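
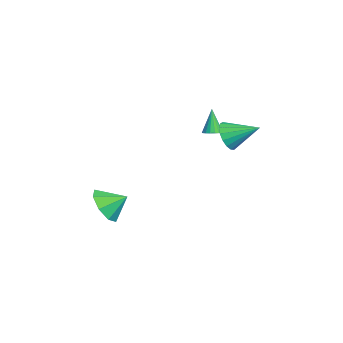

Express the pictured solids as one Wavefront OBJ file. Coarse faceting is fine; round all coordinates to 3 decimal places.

v 0.677 3.179 -0.164
v 1.342 3.256 -0.75
v 1.163 4.661 0.584
v 1.017 3.458 -0.938
v 0.614 3.595 -0.948
v 0.225 3.637 -0.779
v -0.06 3.574 -0.469
v -0.176 3.421 -0.089
v -0.097 3.212 0.274
v 0.159 2.995 0.537
v 0.534 2.821 0.638
v 0.942 2.728 0.557
v 1.289 2.739 0.31
v 1.496 2.851 -0.046
v 1.515 3.037 -0.428
v 0.231 2.484 -0.128
v 0.575 2.136 0.012
v -0.311 2.496 1.228
v 0.682 2.332 0.053
v 0.699 2.558 0.058
v 0.624 2.77 0.027
v 0.471 2.925 -0.036
v 0.27 2.993 -0.117
v 0.061 2.96 -0.2
v -0.114 2.833 -0.268
v -0.221 2.637 -0.309
v -0.238 2.411 -0.314
v -0.163 2.199 -0.283
v -0.01 2.044 -0.22
v 0.191 1.976 -0.139
v 0.4 2.009 -0.056
v 1.891 -2.777 -4.089
v 2.335 -2.286 -4.968
v 2.029 -1.723 -3.431
v 1.499 -2.196 -4.937
v 0.892 -2.446 -4.409
v 0.87 -2.89 -3.694
v 1.447 -3.268 -3.211
v 2.283 -3.358 -3.242
v 2.89 -3.108 -3.769
v 2.911 -2.664 -4.484
f 2 1 4
f 2 4 3
f 4 1 5
f 4 5 3
f 5 1 6
f 5 6 3
f 6 1 7
f 6 7 3
f 7 1 8
f 7 8 3
f 8 1 9
f 8 9 3
f 9 1 10
f 9 10 3
f 10 1 11
f 10 11 3
f 11 1 12
f 11 12 3
f 12 1 13
f 12 13 3
f 13 1 14
f 13 14 3
f 14 1 15
f 14 15 3
f 15 1 2
f 15 2 3
f 17 16 19
f 17 19 18
f 19 16 20
f 19 20 18
f 20 16 21
f 20 21 18
f 21 16 22
f 21 22 18
f 22 16 23
f 22 23 18
f 23 16 24
f 23 24 18
f 24 16 25
f 24 25 18
f 25 16 26
f 25 26 18
f 26 16 27
f 26 27 18
f 27 16 28
f 27 28 18
f 28 16 29
f 28 29 18
f 29 16 30
f 29 30 18
f 30 16 31
f 30 31 18
f 31 16 17
f 31 17 18
f 33 32 35
f 33 35 34
f 35 32 36
f 35 36 34
f 36 32 37
f 36 37 34
f 37 32 38
f 37 38 34
f 38 32 39
f 38 39 34
f 39 32 40
f 39 40 34
f 40 32 41
f 40 41 34
f 41 32 33
f 41 33 34



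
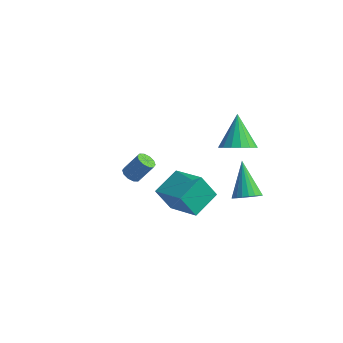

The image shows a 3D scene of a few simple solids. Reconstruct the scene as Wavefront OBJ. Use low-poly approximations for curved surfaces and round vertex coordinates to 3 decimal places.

v 3.579 1.302 3.188
v 4.283 1.101 3.658
v 2.981 2.298 4.512
v 4.396 1.444 3.451
v 4.322 1.754 3.184
v 4.077 1.962 2.918
v 3.719 2.018 2.714
v 3.328 1.91 2.618
v 2.995 1.663 2.654
v 2.795 1.333 2.812
v 2.775 0.997 3.056
v 2.939 0.73 3.33
v 3.249 0.594 3.572
v 3.635 0.621 3.727
v 4.008 0.804 3.757
v -2.443 2.079 -2.118
v -1.995 1.968 -2.335
v -1.409 2.39 -1.339
v -1.857 2.501 -1.122
v -2.071 2.263 -2.415
v -1.485 2.685 -1.419
v -2.29 2.488 -2.381
v -1.704 2.91 -1.386
v -2.567 2.557 -2.247
v -1.981 2.978 -1.252
v -2.796 2.443 -2.064
v -2.21 2.865 -1.068
v -2.891 2.19 -1.901
v -2.305 2.612 -0.905
v -2.815 1.895 -1.821
v -2.229 2.317 -0.825
v -2.596 1.67 -1.854
v -2.01 2.092 -0.859
v -2.319 1.602 -1.988
v -1.733 2.023 -0.993
v -2.09 1.715 -2.172
v -1.504 2.137 -1.176
v 3.939 1.64 -0.387
v 4.271 2.213 -0.613
v 3.061 2.68 0.967
v 4.028 2.217 -0.773
v 3.769 2.121 -0.867
v 3.54 1.942 -0.877
v 3.38 1.71 -0.803
v 3.316 1.467 -0.657
v 3.36 1.253 -0.465
v 3.504 1.106 -0.259
v 3.723 1.052 -0.075
v 3.98 1.099 0.055
v 4.229 1.239 0.108
v 4.428 1.449 0.076
v 4.542 1.692 -0.037
v 4.552 1.926 -0.21
v 4.456 2.11 -0.413
v 0.828 -1.092 0.706
v 2.433 -1.621 1.381
v 1.07 0.28 1.206
v 2.675 -0.249 1.882
v 1.425 -0.771 -0.462
v 3.03 -1.3 0.214
v 1.667 0.601 0.039
v 3.272 0.072 0.714
f 2 1 4
f 2 4 3
f 4 1 5
f 4 5 3
f 5 1 6
f 5 6 3
f 6 1 7
f 6 7 3
f 7 1 8
f 7 8 3
f 8 1 9
f 8 9 3
f 9 1 10
f 9 10 3
f 10 1 11
f 10 11 3
f 11 1 12
f 11 12 3
f 12 1 13
f 12 13 3
f 13 1 14
f 13 14 3
f 14 1 15
f 14 15 3
f 15 1 2
f 15 2 3
f 17 16 20
f 17 20 18
f 18 20 21
f 18 21 19
f 20 16 22
f 20 22 21
f 21 22 23
f 21 23 19
f 22 16 24
f 22 24 23
f 23 24 25
f 23 25 19
f 24 16 26
f 24 26 25
f 25 26 27
f 25 27 19
f 26 16 28
f 26 28 27
f 27 28 29
f 27 29 19
f 28 16 30
f 28 30 29
f 29 30 31
f 29 31 19
f 30 16 32
f 30 32 31
f 31 32 33
f 31 33 19
f 32 16 34
f 32 34 33
f 33 34 35
f 33 35 19
f 34 16 36
f 34 36 35
f 35 36 37
f 35 37 19
f 36 16 17
f 36 17 37
f 37 17 18
f 37 18 19
f 39 38 41
f 39 41 40
f 41 38 42
f 41 42 40
f 42 38 43
f 42 43 40
f 43 38 44
f 43 44 40
f 44 38 45
f 44 45 40
f 45 38 46
f 45 46 40
f 46 38 47
f 46 47 40
f 47 38 48
f 47 48 40
f 48 38 49
f 48 49 40
f 49 38 50
f 49 50 40
f 50 38 51
f 50 51 40
f 51 38 52
f 51 52 40
f 52 38 53
f 52 53 40
f 53 38 54
f 53 54 40
f 54 38 39
f 54 39 40
f 56 58 55
f 59 56 55
f 55 58 57
f 57 59 55
f 56 62 58
f 60 56 59
f 60 62 56
f 58 62 57
f 61 59 57
f 57 62 61
f 61 60 59
f 62 60 61



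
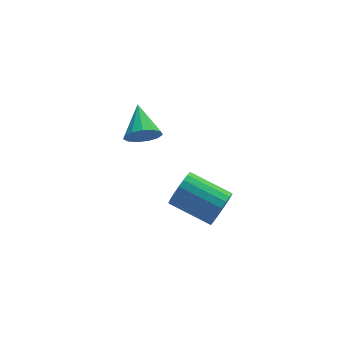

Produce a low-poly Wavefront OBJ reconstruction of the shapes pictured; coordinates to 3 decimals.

v -1.698 -1.003 -0.08
v -1.256 -0.85 0.506
v -2.379 0.336 1.045
v -2.822 0.183 0.46
v -1.149 -0.651 0.291
v -2.272 0.535 0.83
v -1.138 -0.513 0.011
v -2.261 0.673 0.55
v -1.223 -0.46 -0.284
v -2.347 0.726 0.255
v -1.391 -0.5 -0.544
v -2.514 0.685 -0.005
v -1.612 -0.628 -0.723
v -2.735 0.558 -0.184
v -1.848 -0.82 -0.792
v -2.971 0.365 -0.252
v -2.058 -1.044 -0.737
v -3.181 0.141 -0.197
v -2.205 -1.261 -0.568
v -3.329 -0.075 -0.029
v -2.266 -1.433 -0.315
v -3.389 -0.248 0.224
v -2.228 -1.531 -0.022
v -3.351 -0.345 0.518
v -2.098 -1.537 0.262
v -3.222 -0.352 0.801
v -1.9 -1.451 0.487
v -3.023 -0.266 1.026
v -1.666 -1.288 0.613
v -2.79 -0.102 1.153
v -1.438 -1.075 0.62
v -2.562 0.111 1.159
v -3.085 3.18 0.825
v -2.806 2.829 1.401
v -2.815 4.46 1.475
v -2.493 2.894 1.142
v -2.368 3.05 0.783
v -2.471 3.248 0.437
v -2.768 3.424 0.214
v -3.166 3.522 0.185
v -3.539 3.513 0.36
v -3.767 3.397 0.682
v -3.779 3.213 1.049
v -3.571 3.018 1.346
v -3.208 2.875 1.477
f 2 1 5
f 2 5 3
f 3 5 6
f 3 6 4
f 5 1 7
f 5 7 6
f 6 7 8
f 6 8 4
f 7 1 9
f 7 9 8
f 8 9 10
f 8 10 4
f 9 1 11
f 9 11 10
f 10 11 12
f 10 12 4
f 11 1 13
f 11 13 12
f 12 13 14
f 12 14 4
f 13 1 15
f 13 15 14
f 14 15 16
f 14 16 4
f 15 1 17
f 15 17 16
f 16 17 18
f 16 18 4
f 17 1 19
f 17 19 18
f 18 19 20
f 18 20 4
f 19 1 21
f 19 21 20
f 20 21 22
f 20 22 4
f 21 1 23
f 21 23 22
f 22 23 24
f 22 24 4
f 23 1 25
f 23 25 24
f 24 25 26
f 24 26 4
f 25 1 27
f 25 27 26
f 26 27 28
f 26 28 4
f 27 1 29
f 27 29 28
f 28 29 30
f 28 30 4
f 29 1 31
f 29 31 30
f 30 31 32
f 30 32 4
f 31 1 2
f 31 2 32
f 32 2 3
f 32 3 4
f 34 33 36
f 34 36 35
f 36 33 37
f 36 37 35
f 37 33 38
f 37 38 35
f 38 33 39
f 38 39 35
f 39 33 40
f 39 40 35
f 40 33 41
f 40 41 35
f 41 33 42
f 41 42 35
f 42 33 43
f 42 43 35
f 43 33 44
f 43 44 35
f 44 33 45
f 44 45 35
f 45 33 34
f 45 34 35



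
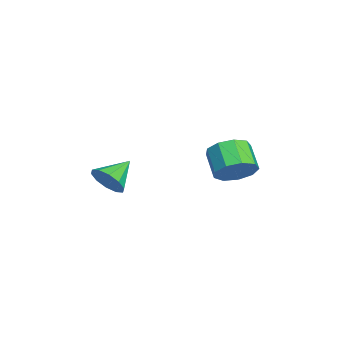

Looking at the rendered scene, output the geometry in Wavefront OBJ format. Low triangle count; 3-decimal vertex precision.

v 0.855 4.037 0.911
v 1.282 4.197 1.494
v 0.472 3.962 2.152
v 0.045 3.803 1.569
v 1.037 4.612 1.34
v 0.227 4.377 1.998
v 0.707 4.759 0.986
v -0.104 4.524 1.644
v 0.446 4.568 0.596
v -0.364 4.333 1.254
v 0.376 4.129 0.354
v -0.434 3.894 1.012
v 0.531 3.647 0.372
v -0.279 3.412 1.031
v 0.837 3.348 0.643
v 0.027 3.113 1.301
v 1.152 3.372 1.039
v 0.342 3.137 1.697
v 1.328 3.707 1.375
v 0.517 3.472 2.033
v 2.169 0.087 1.126
v 2.607 0.156 1.602
v 1.471 0.753 1.674
v 2.672 0.445 1.331
v 2.544 0.598 0.982
v 2.273 0.555 0.688
v 1.963 0.334 0.562
v 1.731 0.018 0.651
v 1.667 -0.272 0.922
v 1.795 -0.425 1.271
v 2.066 -0.382 1.565
v 2.376 -0.16 1.691
f 2 1 5
f 2 5 3
f 3 5 6
f 3 6 4
f 5 1 7
f 5 7 6
f 6 7 8
f 6 8 4
f 7 1 9
f 7 9 8
f 8 9 10
f 8 10 4
f 9 1 11
f 9 11 10
f 10 11 12
f 10 12 4
f 11 1 13
f 11 13 12
f 12 13 14
f 12 14 4
f 13 1 15
f 13 15 14
f 14 15 16
f 14 16 4
f 15 1 17
f 15 17 16
f 16 17 18
f 16 18 4
f 17 1 19
f 17 19 18
f 18 19 20
f 18 20 4
f 19 1 2
f 19 2 20
f 20 2 3
f 20 3 4
f 22 21 24
f 22 24 23
f 24 21 25
f 24 25 23
f 25 21 26
f 25 26 23
f 26 21 27
f 26 27 23
f 27 21 28
f 27 28 23
f 28 21 29
f 28 29 23
f 29 21 30
f 29 30 23
f 30 21 31
f 30 31 23
f 31 21 32
f 31 32 23
f 32 21 22
f 32 22 23



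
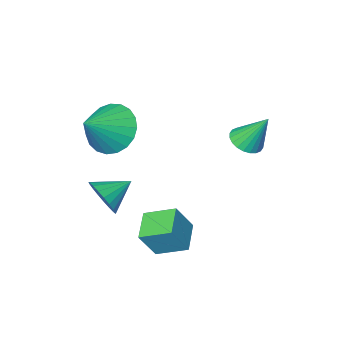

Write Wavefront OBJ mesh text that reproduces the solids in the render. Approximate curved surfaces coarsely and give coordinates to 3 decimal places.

v 0.591 -1.982 -3.025
v 0.916 -1.679 -2.348
v -0.511 -1.898 -2.535
v 0.857 -1.4 -2.528
v 0.752 -1.223 -2.795
v 0.62 -1.176 -3.101
v 0.482 -1.269 -3.394
v 0.363 -1.486 -3.623
v 0.284 -1.788 -3.749
v 0.258 -2.123 -3.75
v 0.29 -2.435 -3.626
v 0.373 -2.668 -3.397
v 0.495 -2.783 -3.105
v 0.633 -2.759 -2.798
v 0.764 -2.601 -2.531
v 0.865 -2.336 -2.35
v 0.919 -2.009 -2.285
v 0.035 -2.25 0.139
v 0.614 -2.967 -0.385
v 1.265 -1.93 1.061
v 0.692 -2.599 -0.616
v 0.656 -2.172 -0.716
v 0.513 -1.758 -0.669
v 0.287 -1.429 -0.482
v 0.018 -1.242 -0.187
v -0.249 -1.229 0.164
v -0.466 -1.393 0.51
v -0.597 -1.705 0.793
v -0.618 -2.111 0.962
v -0.527 -2.542 0.989
v -0.338 -2.922 0.869
v -0.085 -3.185 0.623
v 0.189 -3.287 0.293
v 0.437 -3.21 -0.063
v 0.34 1.077 -3.967
v -0.365 0.229 -3.605
v -0.414 1.908 -3.488
v -1.119 1.06 -3.127
v 0.959 1.02 -2.893
v 0.254 0.172 -2.532
v 0.205 1.851 -2.415
v -0.5 1.003 -2.053
v -3.744 0.254 -0.365
v -3.303 -0.103 -0.048
v -4.156 0.906 0.945
v -3.166 0.102 -0.107
v -3.118 0.331 -0.206
v -3.165 0.548 -0.329
v -3.3 0.72 -0.457
v -3.503 0.821 -0.571
v -3.742 0.836 -0.654
v -3.981 0.763 -0.693
v -4.185 0.611 -0.682
v -4.321 0.406 -0.622
v -4.369 0.177 -0.524
v -4.322 -0.04 -0.401
v -4.187 -0.212 -0.273
v -3.985 -0.313 -0.159
v -3.746 -0.328 -0.076
v -3.506 -0.254 -0.037
f 2 1 4
f 2 4 3
f 4 1 5
f 4 5 3
f 5 1 6
f 5 6 3
f 6 1 7
f 6 7 3
f 7 1 8
f 7 8 3
f 8 1 9
f 8 9 3
f 9 1 10
f 9 10 3
f 10 1 11
f 10 11 3
f 11 1 12
f 11 12 3
f 12 1 13
f 12 13 3
f 13 1 14
f 13 14 3
f 14 1 15
f 14 15 3
f 15 1 16
f 15 16 3
f 16 1 17
f 16 17 3
f 17 1 2
f 17 2 3
f 19 18 21
f 19 21 20
f 21 18 22
f 21 22 20
f 22 18 23
f 22 23 20
f 23 18 24
f 23 24 20
f 24 18 25
f 24 25 20
f 25 18 26
f 25 26 20
f 26 18 27
f 26 27 20
f 27 18 28
f 27 28 20
f 28 18 29
f 28 29 20
f 29 18 30
f 29 30 20
f 30 18 31
f 30 31 20
f 31 18 32
f 31 32 20
f 32 18 33
f 32 33 20
f 33 18 34
f 33 34 20
f 34 18 19
f 34 19 20
f 36 38 35
f 39 36 35
f 35 38 37
f 37 39 35
f 36 42 38
f 40 36 39
f 40 42 36
f 38 42 37
f 41 39 37
f 37 42 41
f 41 40 39
f 42 40 41
f 44 43 46
f 44 46 45
f 46 43 47
f 46 47 45
f 47 43 48
f 47 48 45
f 48 43 49
f 48 49 45
f 49 43 50
f 49 50 45
f 50 43 51
f 50 51 45
f 51 43 52
f 51 52 45
f 52 43 53
f 52 53 45
f 53 43 54
f 53 54 45
f 54 43 55
f 54 55 45
f 55 43 56
f 55 56 45
f 56 43 57
f 56 57 45
f 57 43 58
f 57 58 45
f 58 43 59
f 58 59 45
f 59 43 60
f 59 60 45
f 60 43 44
f 60 44 45



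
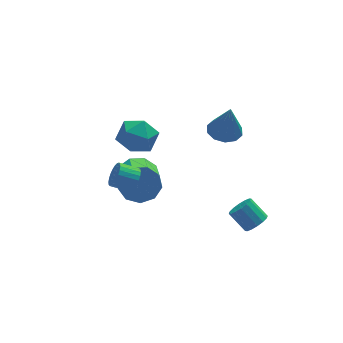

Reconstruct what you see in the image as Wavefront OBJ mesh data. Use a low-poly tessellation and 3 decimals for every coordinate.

v 2.395 -2.25 -2.305
v 2.982 -2.174 -1.969
v 2.411 -1.433 -1.14
v 1.825 -1.51 -1.475
v 2.977 -1.913 -2.205
v 2.407 -1.172 -1.376
v 2.817 -1.743 -2.468
v 2.246 -1.002 -1.639
v 2.544 -1.708 -2.687
v 1.973 -0.967 -1.858
v 2.231 -1.819 -2.804
v 1.66 -1.078 -1.974
v 1.962 -2.045 -2.786
v 1.391 -1.304 -1.957
v 1.809 -2.327 -2.64
v 1.238 -1.586 -1.811
v 1.813 -2.588 -2.404
v 1.243 -1.847 -1.575
v 1.974 -2.758 -2.141
v 1.403 -2.017 -1.312
v 2.247 -2.793 -1.922
v 1.676 -2.052 -1.093
v 2.56 -2.682 -1.806
v 1.989 -1.941 -0.976
v 2.829 -2.456 -1.823
v 2.258 -1.715 -0.994
v -1.741 3.531 -2.666
v -1.243 3.904 -1.771
v -1.6 2.242 -0.879
v -2.099 1.869 -1.774
v -1.968 4.073 -1.748
v -2.326 2.41 -0.856
v -2.588 3.988 -2.154
v -2.946 2.326 -1.262
v -2.811 3.69 -2.8
v -3.169 2.027 -1.908
v -2.534 3.317 -3.383
v -2.891 1.655 -2.491
v -1.885 3.045 -3.631
v -2.243 1.382 -2.739
v -1.17 3 -3.427
v -1.527 1.338 -2.535
v -0.721 3.204 -2.867
v -1.079 1.541 -1.975
v -0.75 3.561 -2.213
v -1.108 1.898 -1.321
v -3.082 -0.596 1.221
v -2.756 -0.446 1.787
v -3.653 -0.154 2.225
v -3.978 -0.304 1.659
v -2.744 -0.218 1.659
v -3.641 0.074 2.097
v -2.784 -0.048 1.465
v -3.68 0.244 1.903
v -2.869 0.039 1.233
v -3.765 0.331 1.672
v -2.986 0.029 1
v -3.882 0.321 1.438
v -3.118 -0.076 0.8
v -4.014 0.216 1.238
v -3.244 -0.26 0.664
v -4.141 0.032 1.103
v -3.346 -0.496 0.613
v -4.243 -0.203 1.052
v -3.407 -0.746 0.655
v -4.304 -0.454 1.093
v -3.419 -0.974 0.783
v -4.316 -0.682 1.221
v -3.38 -1.144 0.977
v -4.276 -0.852 1.415
v -3.295 -1.231 1.208
v -4.191 -0.939 1.647
v -3.178 -1.221 1.442
v -4.074 -0.929 1.88
v -3.046 -1.116 1.642
v -3.942 -0.824 2.08
v -2.919 -0.932 1.777
v -3.816 -0.64 2.216
v -2.817 -0.697 1.828
v -3.714 -0.404 2.267
v 1.753 0.644 2.48
v 2.629 0.657 2.399
v 1.927 0.356 4.3
v 2.462 1.166 2.495
v 2.024 1.475 2.586
v 1.482 1.467 2.637
v 1.044 1.144 2.628
v 0.877 0.631 2.562
v 1.044 0.123 2.466
v 1.482 -0.186 2.375
v 2.024 -0.178 2.324
v 2.462 0.144 2.333
v -2.833 1.438 2.896
v -1.957 0.849 2.611
v -3.223 0.251 4.149
v -2.347 -0.338 3.864
v -2.218 0.635 4.347
v -1.977 1.368 3.573
v -3.203 -0.268 3.187
v -2.962 0.465 2.413
v -2.186 -0.205 2.791
v -1.577 0.352 3.508
v -3.603 0.748 3.252
v -2.994 1.305 3.969
f 2 1 5
f 2 5 3
f 3 5 6
f 3 6 4
f 5 1 7
f 5 7 6
f 6 7 8
f 6 8 4
f 7 1 9
f 7 9 8
f 8 9 10
f 8 10 4
f 9 1 11
f 9 11 10
f 10 11 12
f 10 12 4
f 11 1 13
f 11 13 12
f 12 13 14
f 12 14 4
f 13 1 15
f 13 15 14
f 14 15 16
f 14 16 4
f 15 1 17
f 15 17 16
f 16 17 18
f 16 18 4
f 17 1 19
f 17 19 18
f 18 19 20
f 18 20 4
f 19 1 21
f 19 21 20
f 20 21 22
f 20 22 4
f 21 1 23
f 21 23 22
f 22 23 24
f 22 24 4
f 23 1 25
f 23 25 24
f 24 25 26
f 24 26 4
f 25 1 2
f 25 2 26
f 26 2 3
f 26 3 4
f 28 27 31
f 28 31 29
f 29 31 32
f 29 32 30
f 31 27 33
f 31 33 32
f 32 33 34
f 32 34 30
f 33 27 35
f 33 35 34
f 34 35 36
f 34 36 30
f 35 27 37
f 35 37 36
f 36 37 38
f 36 38 30
f 37 27 39
f 37 39 38
f 38 39 40
f 38 40 30
f 39 27 41
f 39 41 40
f 40 41 42
f 40 42 30
f 41 27 43
f 41 43 42
f 42 43 44
f 42 44 30
f 43 27 45
f 43 45 44
f 44 45 46
f 44 46 30
f 45 27 28
f 45 28 46
f 46 28 29
f 46 29 30
f 48 47 51
f 48 51 49
f 49 51 52
f 49 52 50
f 51 47 53
f 51 53 52
f 52 53 54
f 52 54 50
f 53 47 55
f 53 55 54
f 54 55 56
f 54 56 50
f 55 47 57
f 55 57 56
f 56 57 58
f 56 58 50
f 57 47 59
f 57 59 58
f 58 59 60
f 58 60 50
f 59 47 61
f 59 61 60
f 60 61 62
f 60 62 50
f 61 47 63
f 61 63 62
f 62 63 64
f 62 64 50
f 63 47 65
f 63 65 64
f 64 65 66
f 64 66 50
f 65 47 67
f 65 67 66
f 66 67 68
f 66 68 50
f 67 47 69
f 67 69 68
f 68 69 70
f 68 70 50
f 69 47 71
f 69 71 70
f 70 71 72
f 70 72 50
f 71 47 73
f 71 73 72
f 72 73 74
f 72 74 50
f 73 47 75
f 73 75 74
f 74 75 76
f 74 76 50
f 75 47 77
f 75 77 76
f 76 77 78
f 76 78 50
f 77 47 79
f 77 79 78
f 78 79 80
f 78 80 50
f 79 47 48
f 79 48 80
f 80 48 49
f 80 49 50
f 82 81 84
f 82 84 83
f 84 81 85
f 84 85 83
f 85 81 86
f 85 86 83
f 86 81 87
f 86 87 83
f 87 81 88
f 87 88 83
f 88 81 89
f 88 89 83
f 89 81 90
f 89 90 83
f 90 81 91
f 90 91 83
f 91 81 92
f 91 92 83
f 92 81 82
f 92 82 83
f 93 104 98
f 93 98 94
f 93 94 100
f 93 100 103
f 93 103 104
f 94 98 102
f 98 104 97
f 104 103 95
f 103 100 99
f 100 94 101
f 96 102 97
f 96 97 95
f 96 95 99
f 96 99 101
f 96 101 102
f 97 102 98
f 95 97 104
f 99 95 103
f 101 99 100
f 102 101 94



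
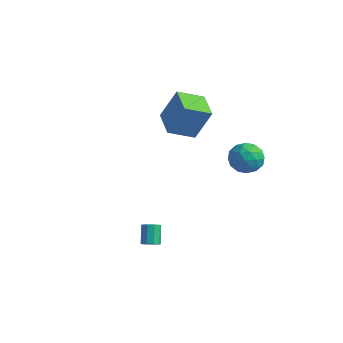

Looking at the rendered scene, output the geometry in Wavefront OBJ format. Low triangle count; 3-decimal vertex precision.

v 0.691 4.158 0.89
v 1.672 4.451 1.08
v 1.208 2.569 0.68
v 2.189 2.862 0.87
v 1.484 2.873 1.636
v 1.165 3.855 1.766
v 1.715 3.165 -0.006
v 1.396 4.147 0.124
v 2.305 3.838 0.527
v 2.162 3.657 1.542
v 0.718 3.363 0.218
v 0.575 3.182 1.233
v 1.136 4.444 1.003
v 1.744 2.576 0.757
v 1.33 2.582 1.207
v 1.906 2.755 1.319
v 0.838 4.094 1.406
v 1.414 4.266 1.518
v 1.304 3.338 1.845
v 1.466 2.754 0.242
v 2.042 2.926 0.354
v 0.974 4.265 0.441
v 1.55 4.438 0.553
v 1.576 3.682 -0.085
v 2.085 4.256 0.79
v 2.388 3.322 0.667
v 2.11 3.5 0.151
v 1.922 4.077 0.228
v 2 4.15 1.387
v 2.304 3.216 1.263
v 1.89 3.222 1.714
v 1.702 3.799 1.79
v 2.372 3.789 1.061
v 0.576 3.804 0.497
v 0.88 2.87 0.373
v 1.178 3.221 -0.03
v 0.99 3.798 0.046
v 0.492 3.698 1.093
v 0.795 2.764 0.97
v 0.958 2.943 1.532
v 0.77 3.52 1.609
v 0.508 3.231 0.699
v -2.188 1.422 2.483
v -1.487 1.971 4.363
v -3.55 2.522 2.67
v -2.848 3.071 4.55
v -1.292 2.649 1.79
v -0.59 3.198 3.67
v -2.653 3.749 1.977
v -1.952 4.298 3.857
v 0.862 -3.823 -1.756
v 1.219 -4.002 -1.438
v 0.755 -3.375 -0.566
v 0.398 -3.197 -0.884
v 1.33 -3.708 -1.59
v 0.866 -3.082 -0.718
v 1.223 -3.468 -1.819
v 0.759 -2.842 -0.947
v 0.946 -3.394 -2.019
v 0.482 -2.768 -1.147
v 0.631 -3.521 -2.096
v 0.167 -2.895 -1.224
v 0.423 -3.79 -2.014
v -0.041 -3.163 -1.141
v 0.421 -4.073 -1.811
v -0.043 -3.447 -0.939
v 0.625 -4.24 -1.583
v 0.161 -3.614 -0.71
v 0.94 -4.212 -1.435
v 0.476 -3.586 -0.563
f 1 38 17
f 38 12 41
f 17 41 6
f 38 41 17
f 1 17 13
f 17 6 18
f 13 18 2
f 17 18 13
f 1 13 22
f 13 2 23
f 22 23 8
f 13 23 22
f 1 22 34
f 22 8 37
f 34 37 11
f 22 37 34
f 1 34 38
f 34 11 42
f 38 42 12
f 34 42 38
f 2 18 29
f 18 6 32
f 29 32 10
f 18 32 29
f 6 41 19
f 41 12 40
f 19 40 5
f 41 40 19
f 12 42 39
f 42 11 35
f 39 35 3
f 42 35 39
f 11 37 36
f 37 8 24
f 36 24 7
f 37 24 36
f 8 23 28
f 23 2 25
f 28 25 9
f 23 25 28
f 4 30 16
f 30 10 31
f 16 31 5
f 30 31 16
f 4 16 14
f 16 5 15
f 14 15 3
f 16 15 14
f 4 14 21
f 14 3 20
f 21 20 7
f 14 20 21
f 4 21 26
f 21 7 27
f 26 27 9
f 21 27 26
f 4 26 30
f 26 9 33
f 30 33 10
f 26 33 30
f 5 31 19
f 31 10 32
f 19 32 6
f 31 32 19
f 3 15 39
f 15 5 40
f 39 40 12
f 15 40 39
f 7 20 36
f 20 3 35
f 36 35 11
f 20 35 36
f 9 27 28
f 27 7 24
f 28 24 8
f 27 24 28
f 10 33 29
f 33 9 25
f 29 25 2
f 33 25 29
f 44 46 43
f 47 44 43
f 43 46 45
f 45 47 43
f 44 50 46
f 48 44 47
f 48 50 44
f 46 50 45
f 49 47 45
f 45 50 49
f 49 48 47
f 50 48 49
f 52 51 55
f 52 55 53
f 53 55 56
f 53 56 54
f 55 51 57
f 55 57 56
f 56 57 58
f 56 58 54
f 57 51 59
f 57 59 58
f 58 59 60
f 58 60 54
f 59 51 61
f 59 61 60
f 60 61 62
f 60 62 54
f 61 51 63
f 61 63 62
f 62 63 64
f 62 64 54
f 63 51 65
f 63 65 64
f 64 65 66
f 64 66 54
f 65 51 67
f 65 67 66
f 66 67 68
f 66 68 54
f 67 51 69
f 67 69 68
f 68 69 70
f 68 70 54
f 69 51 52
f 69 52 70
f 70 52 53
f 70 53 54



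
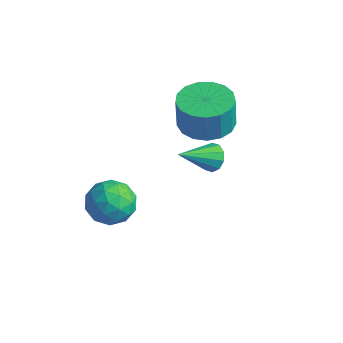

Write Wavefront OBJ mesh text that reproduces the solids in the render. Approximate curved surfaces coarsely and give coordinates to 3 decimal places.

v -2.31 -2.144 0.269
v -1.808 -1.642 -0.434
v -0.912 -2.638 0.914
v -0.41 -2.136 0.211
v -0.917 -1.639 0.915
v -1.78 -1.334 0.516
v -0.94 -2.946 -0.036
v -1.803 -2.641 -0.435
v -0.961 -2.137 -0.622
v -0.947 -1.33 -0.034
v -1.773 -2.95 0.514
v -1.759 -2.143 1.102
v -2.181 -1.85 -0.139
v -0.539 -2.43 0.619
v -0.836 -2.138 1.033
v -0.541 -1.843 0.62
v -2.165 -1.669 0.419
v -1.87 -1.373 0.006
v -1.347 -1.372 0.799
v -0.85 -2.907 0.474
v -0.555 -2.611 0.061
v -2.179 -2.437 -0.14
v -1.884 -2.142 -0.553
v -1.373 -2.908 -0.319
v -1.389 -1.846 -0.663
v -0.567 -2.136 -0.284
v -0.878 -2.612 -0.429
v -1.386 -2.433 -0.663
v -1.38 -1.371 -0.317
v -0.559 -1.661 0.062
v -0.857 -1.369 0.475
v -1.364 -1.19 0.241
v -0.883 -1.662 -0.428
v -2.161 -2.619 0.418
v -1.34 -2.909 0.797
v -1.356 -3.09 0.239
v -1.863 -2.911 0.005
v -2.153 -2.144 0.764
v -1.331 -2.434 1.143
v -1.334 -1.847 1.143
v -1.842 -1.668 0.909
v -1.837 -2.618 0.908
v 1.517 0.056 3.438
v 1.878 0.251 3.876
v 1.223 -1.296 4.282
v 1.534 0.371 3.949
v 1.184 0.37 3.826
v 0.961 0.25 3.556
v 0.95 0.055 3.24
v 1.156 -0.139 3
v 1.499 -0.259 2.928
v 1.849 -0.259 3.05
v 2.072 -0.138 3.321
v 2.083 0.056 3.636
v -0.559 1.77 2.937
v 0.483 2.014 2.926
v 0.521 1.913 4.312
v -0.521 1.67 4.323
v 0.251 2.469 2.966
v 0.289 2.368 4.352
v -0.167 2.764 2.999
v -0.129 2.663 4.385
v -0.674 2.831 3.018
v -0.636 2.73 4.403
v -1.155 2.655 3.018
v -1.117 2.554 4.404
v -1.499 2.277 3
v -1.462 2.176 4.385
v -1.628 1.782 2.967
v -1.591 1.681 4.353
v -1.512 1.285 2.928
v -1.475 1.184 4.314
v -1.178 0.899 2.891
v -1.14 0.798 4.276
v -0.702 0.713 2.864
v -0.664 0.612 4.25
v -0.193 0.769 2.854
v -0.155 0.668 4.24
v 0.232 1.054 2.863
v 0.27 0.953 4.249
v 0.476 1.504 2.889
v 0.514 1.403 4.275
f 1 38 17
f 38 12 41
f 17 41 6
f 38 41 17
f 1 17 13
f 17 6 18
f 13 18 2
f 17 18 13
f 1 13 22
f 13 2 23
f 22 23 8
f 13 23 22
f 1 22 34
f 22 8 37
f 34 37 11
f 22 37 34
f 1 34 38
f 34 11 42
f 38 42 12
f 34 42 38
f 2 18 29
f 18 6 32
f 29 32 10
f 18 32 29
f 6 41 19
f 41 12 40
f 19 40 5
f 41 40 19
f 12 42 39
f 42 11 35
f 39 35 3
f 42 35 39
f 11 37 36
f 37 8 24
f 36 24 7
f 37 24 36
f 8 23 28
f 23 2 25
f 28 25 9
f 23 25 28
f 4 30 16
f 30 10 31
f 16 31 5
f 30 31 16
f 4 16 14
f 16 5 15
f 14 15 3
f 16 15 14
f 4 14 21
f 14 3 20
f 21 20 7
f 14 20 21
f 4 21 26
f 21 7 27
f 26 27 9
f 21 27 26
f 4 26 30
f 26 9 33
f 30 33 10
f 26 33 30
f 5 31 19
f 31 10 32
f 19 32 6
f 31 32 19
f 3 15 39
f 15 5 40
f 39 40 12
f 15 40 39
f 7 20 36
f 20 3 35
f 36 35 11
f 20 35 36
f 9 27 28
f 27 7 24
f 28 24 8
f 27 24 28
f 10 33 29
f 33 9 25
f 29 25 2
f 33 25 29
f 44 43 46
f 44 46 45
f 46 43 47
f 46 47 45
f 47 43 48
f 47 48 45
f 48 43 49
f 48 49 45
f 49 43 50
f 49 50 45
f 50 43 51
f 50 51 45
f 51 43 52
f 51 52 45
f 52 43 53
f 52 53 45
f 53 43 54
f 53 54 45
f 54 43 44
f 54 44 45
f 56 55 59
f 56 59 57
f 57 59 60
f 57 60 58
f 59 55 61
f 59 61 60
f 60 61 62
f 60 62 58
f 61 55 63
f 61 63 62
f 62 63 64
f 62 64 58
f 63 55 65
f 63 65 64
f 64 65 66
f 64 66 58
f 65 55 67
f 65 67 66
f 66 67 68
f 66 68 58
f 67 55 69
f 67 69 68
f 68 69 70
f 68 70 58
f 69 55 71
f 69 71 70
f 70 71 72
f 70 72 58
f 71 55 73
f 71 73 72
f 72 73 74
f 72 74 58
f 73 55 75
f 73 75 74
f 74 75 76
f 74 76 58
f 75 55 77
f 75 77 76
f 76 77 78
f 76 78 58
f 77 55 79
f 77 79 78
f 78 79 80
f 78 80 58
f 79 55 81
f 79 81 80
f 80 81 82
f 80 82 58
f 81 55 56
f 81 56 82
f 82 56 57
f 82 57 58



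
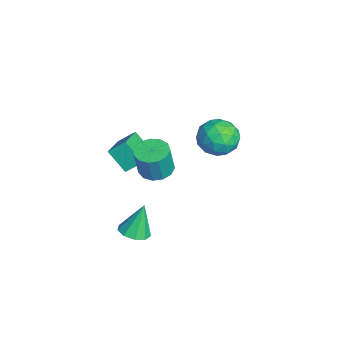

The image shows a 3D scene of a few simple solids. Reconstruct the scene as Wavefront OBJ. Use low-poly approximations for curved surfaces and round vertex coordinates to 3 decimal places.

v 1.668 -0.104 2.425
v 2.543 0.122 2.318
v 2.807 -0.13 3.948
v 1.932 -0.356 4.055
v 2.293 0.557 2.426
v 2.558 0.305 4.055
v 1.845 0.782 2.534
v 2.11 0.53 4.163
v 1.341 0.726 2.607
v 1.605 0.473 4.236
v 0.94 0.406 2.622
v 1.205 0.154 4.252
v 0.771 -0.076 2.575
v 1.035 -0.328 4.205
v 0.886 -0.566 2.481
v 1.151 -0.818 4.11
v 1.249 -0.91 2.368
v 1.514 -1.162 3.998
v 1.746 -0.998 2.274
v 2.01 -1.25 3.904
v 2.217 -0.802 2.228
v 2.482 -1.054 3.857
v 2.514 -0.384 2.244
v 2.779 -0.637 3.874
v -1.463 4.167 0.921
v -0.681 4.159 1.843
v -2.439 2.681 1.737
v -1.657 2.673 2.659
v -2.426 3.596 2.526
v -1.823 4.515 2.022
v -1.297 2.325 1.558
v -0.694 3.244 1.054
v -0.578 3.021 2.237
v -1.276 3.807 2.835
v -1.844 3.033 0.745
v -2.542 3.819 1.343
v -0.986 4.294 1.311
v -2.134 2.546 2.269
v -2.586 3.089 2.192
v -2.126 3.084 2.733
v -1.657 4.503 1.416
v -1.198 4.498 1.958
v -2.223 4.168 2.359
v -1.922 2.342 1.622
v -1.463 2.337 2.164
v -0.994 3.756 0.847
v -0.534 3.751 1.388
v -0.897 2.672 1.221
v -0.466 3.62 2.084
v -1.04 2.746 2.563
v -0.829 2.541 1.916
v -0.474 3.082 1.62
v -0.876 4.082 2.435
v -1.45 3.208 2.915
v -1.902 3.751 2.837
v -1.547 4.291 2.541
v -0.816 3.413 2.667
v -1.67 3.632 0.665
v -2.244 2.758 1.145
v -1.573 2.549 1.039
v -1.218 3.089 0.743
v -2.08 4.094 1.017
v -2.654 3.22 1.496
v -2.646 3.758 1.96
v -2.291 4.299 1.664
v -2.304 3.427 0.913
v 0.052 -1.1 -4.003
v 0.665 -1.692 -3.713
v -0.252 -0.52 -2.177
v 0.936 -1.153 -3.839
v 0.793 -0.589 -4.042
v 0.303 -0.265 -4.226
v -0.303 -0.331 -4.306
v -0.744 -0.756 -4.245
v -0.812 -1.343 -4.07
v -0.475 -1.815 -3.864
v 0.108 -1.953 -3.723
v -5.125 -1.38 -0.996
v -5.045 -0.464 -0.256
v -4.36 -0.553 -2.104
v -4.279 0.363 -1.364
v -3.381 -2.083 -0.316
v -3.3 -1.167 0.424
v -2.615 -1.256 -1.424
v -2.535 -0.34 -0.684
f 2 1 5
f 2 5 3
f 3 5 6
f 3 6 4
f 5 1 7
f 5 7 6
f 6 7 8
f 6 8 4
f 7 1 9
f 7 9 8
f 8 9 10
f 8 10 4
f 9 1 11
f 9 11 10
f 10 11 12
f 10 12 4
f 11 1 13
f 11 13 12
f 12 13 14
f 12 14 4
f 13 1 15
f 13 15 14
f 14 15 16
f 14 16 4
f 15 1 17
f 15 17 16
f 16 17 18
f 16 18 4
f 17 1 19
f 17 19 18
f 18 19 20
f 18 20 4
f 19 1 21
f 19 21 20
f 20 21 22
f 20 22 4
f 21 1 23
f 21 23 22
f 22 23 24
f 22 24 4
f 23 1 2
f 23 2 24
f 24 2 3
f 24 3 4
f 25 62 41
f 62 36 65
f 41 65 30
f 62 65 41
f 25 41 37
f 41 30 42
f 37 42 26
f 41 42 37
f 25 37 46
f 37 26 47
f 46 47 32
f 37 47 46
f 25 46 58
f 46 32 61
f 58 61 35
f 46 61 58
f 25 58 62
f 58 35 66
f 62 66 36
f 58 66 62
f 26 42 53
f 42 30 56
f 53 56 34
f 42 56 53
f 30 65 43
f 65 36 64
f 43 64 29
f 65 64 43
f 36 66 63
f 66 35 59
f 63 59 27
f 66 59 63
f 35 61 60
f 61 32 48
f 60 48 31
f 61 48 60
f 32 47 52
f 47 26 49
f 52 49 33
f 47 49 52
f 28 54 40
f 54 34 55
f 40 55 29
f 54 55 40
f 28 40 38
f 40 29 39
f 38 39 27
f 40 39 38
f 28 38 45
f 38 27 44
f 45 44 31
f 38 44 45
f 28 45 50
f 45 31 51
f 50 51 33
f 45 51 50
f 28 50 54
f 50 33 57
f 54 57 34
f 50 57 54
f 29 55 43
f 55 34 56
f 43 56 30
f 55 56 43
f 27 39 63
f 39 29 64
f 63 64 36
f 39 64 63
f 31 44 60
f 44 27 59
f 60 59 35
f 44 59 60
f 33 51 52
f 51 31 48
f 52 48 32
f 51 48 52
f 34 57 53
f 57 33 49
f 53 49 26
f 57 49 53
f 68 67 70
f 68 70 69
f 70 67 71
f 70 71 69
f 71 67 72
f 71 72 69
f 72 67 73
f 72 73 69
f 73 67 74
f 73 74 69
f 74 67 75
f 74 75 69
f 75 67 76
f 75 76 69
f 76 67 77
f 76 77 69
f 77 67 68
f 77 68 69
f 79 81 78
f 82 79 78
f 78 81 80
f 80 82 78
f 79 85 81
f 83 79 82
f 83 85 79
f 81 85 80
f 84 82 80
f 80 85 84
f 84 83 82
f 85 83 84



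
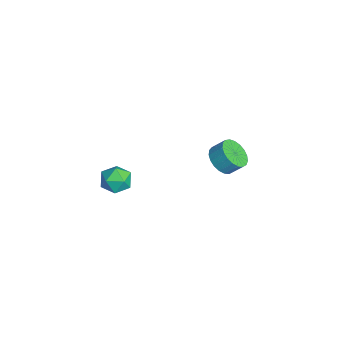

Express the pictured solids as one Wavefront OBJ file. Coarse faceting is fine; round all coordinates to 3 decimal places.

v -3.529 2.869 -2.946
v -3.013 3.352 -3.566
v -2.776 4.013 -2.855
v -3.291 3.531 -2.234
v -3.365 3.519 -3.605
v -3.127 4.181 -2.893
v -3.744 3.574 -3.529
v -3.507 4.236 -2.817
v -4.086 3.507 -3.353
v -3.849 4.169 -2.641
v -4.332 3.33 -3.106
v -4.095 3.991 -2.394
v -4.439 3.073 -2.831
v -4.202 3.734 -2.12
v -4.389 2.781 -2.577
v -4.151 3.442 -1.865
v -4.189 2.504 -2.386
v -3.952 3.165 -1.674
v -3.876 2.29 -2.292
v -3.639 2.952 -1.58
v -3.502 2.177 -2.311
v -3.265 2.838 -1.599
v -3.133 2.183 -2.44
v -2.896 2.844 -1.728
v -2.833 2.308 -2.656
v -2.595 2.969 -1.944
v -2.652 2.53 -2.922
v -2.415 3.191 -2.211
v -2.624 2.811 -3.193
v -2.386 3.472 -2.481
v -2.751 3.101 -3.421
v -2.514 3.763 -2.709
v 0.32 -2.89 0.555
v 1.197 -2.824 0.629
v 0.343 -4.076 1.351
v 1.22 -4.01 1.425
v 0.698 -3.422 1.826
v 0.684 -2.689 1.335
v 0.856 -4.211 0.645
v 0.842 -3.478 0.154
v 1.529 -3.64 0.684
v 1.431 -3.153 1.414
v 0.109 -3.747 0.566
v 0.011 -3.26 1.296
f 2 1 5
f 2 5 3
f 3 5 6
f 3 6 4
f 5 1 7
f 5 7 6
f 6 7 8
f 6 8 4
f 7 1 9
f 7 9 8
f 8 9 10
f 8 10 4
f 9 1 11
f 9 11 10
f 10 11 12
f 10 12 4
f 11 1 13
f 11 13 12
f 12 13 14
f 12 14 4
f 13 1 15
f 13 15 14
f 14 15 16
f 14 16 4
f 15 1 17
f 15 17 16
f 16 17 18
f 16 18 4
f 17 1 19
f 17 19 18
f 18 19 20
f 18 20 4
f 19 1 21
f 19 21 20
f 20 21 22
f 20 22 4
f 21 1 23
f 21 23 22
f 22 23 24
f 22 24 4
f 23 1 25
f 23 25 24
f 24 25 26
f 24 26 4
f 25 1 27
f 25 27 26
f 26 27 28
f 26 28 4
f 27 1 29
f 27 29 28
f 28 29 30
f 28 30 4
f 29 1 31
f 29 31 30
f 30 31 32
f 30 32 4
f 31 1 2
f 31 2 32
f 32 2 3
f 32 3 4
f 33 44 38
f 33 38 34
f 33 34 40
f 33 40 43
f 33 43 44
f 34 38 42
f 38 44 37
f 44 43 35
f 43 40 39
f 40 34 41
f 36 42 37
f 36 37 35
f 36 35 39
f 36 39 41
f 36 41 42
f 37 42 38
f 35 37 44
f 39 35 43
f 41 39 40
f 42 41 34



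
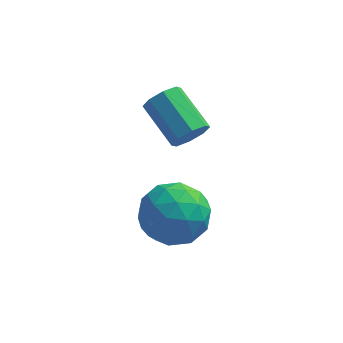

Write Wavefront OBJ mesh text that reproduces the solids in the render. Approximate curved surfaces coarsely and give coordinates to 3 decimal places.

v 2.074 -1.881 -1.345
v 2.761 -2.835 -1.418
v 1.139 -2.665 0.118
v 1.826 -3.619 0.045
v 2.278 -2.595 0.41
v 2.856 -2.11 -0.495
v 1.044 -3.39 -0.805
v 1.622 -2.905 -1.71
v 2.124 -3.768 -1.084
v 2.887 -3.276 -0.334
v 1.013 -2.224 -0.966
v 1.776 -1.732 -0.216
v 2.499 -2.289 -1.51
v 1.401 -3.211 0.21
v 1.666 -2.609 0.424
v 2.07 -3.17 0.381
v 2.555 -1.863 -0.967
v 2.959 -2.424 -1.01
v 2.675 -2.283 0.064
v 0.941 -3.076 -0.29
v 1.345 -3.637 -0.333
v 1.83 -2.33 -1.681
v 2.234 -2.891 -1.724
v 1.225 -3.217 -1.364
v 2.529 -3.398 -1.357
v 1.979 -3.859 -0.497
v 1.52 -3.724 -0.997
v 1.859 -3.439 -1.528
v 2.977 -3.109 -0.916
v 2.428 -3.57 -0.055
v 2.694 -2.968 0.159
v 3.033 -2.683 -0.373
v 2.603 -3.657 -0.719
v 1.472 -1.93 -1.245
v 0.923 -2.391 -0.384
v 0.867 -2.817 -0.927
v 1.206 -2.532 -1.459
v 1.921 -1.641 -0.803
v 1.371 -2.102 0.057
v 2.041 -2.061 0.228
v 2.38 -1.776 -0.303
v 1.297 -1.843 -0.581
v 2.283 -1.44 1.933
v 2.711 -1.4 2.447
v 1.705 -0.301 3.201
v 1.277 -0.34 2.687
v 2.812 -1.056 2.08
v 1.807 0.043 2.834
v 2.603 -0.937 1.627
v 1.598 0.163 2.381
v 2.207 -1.112 1.354
v 1.201 -0.013 2.107
v 1.855 -1.479 1.419
v 0.849 -0.38 2.173
v 1.753 -1.823 1.786
v 0.748 -0.724 2.54
v 1.962 -1.943 2.239
v 0.957 -0.843 2.993
v 2.359 -1.767 2.513
v 1.353 -0.668 3.266
f 1 38 17
f 38 12 41
f 17 41 6
f 38 41 17
f 1 17 13
f 17 6 18
f 13 18 2
f 17 18 13
f 1 13 22
f 13 2 23
f 22 23 8
f 13 23 22
f 1 22 34
f 22 8 37
f 34 37 11
f 22 37 34
f 1 34 38
f 34 11 42
f 38 42 12
f 34 42 38
f 2 18 29
f 18 6 32
f 29 32 10
f 18 32 29
f 6 41 19
f 41 12 40
f 19 40 5
f 41 40 19
f 12 42 39
f 42 11 35
f 39 35 3
f 42 35 39
f 11 37 36
f 37 8 24
f 36 24 7
f 37 24 36
f 8 23 28
f 23 2 25
f 28 25 9
f 23 25 28
f 4 30 16
f 30 10 31
f 16 31 5
f 30 31 16
f 4 16 14
f 16 5 15
f 14 15 3
f 16 15 14
f 4 14 21
f 14 3 20
f 21 20 7
f 14 20 21
f 4 21 26
f 21 7 27
f 26 27 9
f 21 27 26
f 4 26 30
f 26 9 33
f 30 33 10
f 26 33 30
f 5 31 19
f 31 10 32
f 19 32 6
f 31 32 19
f 3 15 39
f 15 5 40
f 39 40 12
f 15 40 39
f 7 20 36
f 20 3 35
f 36 35 11
f 20 35 36
f 9 27 28
f 27 7 24
f 28 24 8
f 27 24 28
f 10 33 29
f 33 9 25
f 29 25 2
f 33 25 29
f 44 43 47
f 44 47 45
f 45 47 48
f 45 48 46
f 47 43 49
f 47 49 48
f 48 49 50
f 48 50 46
f 49 43 51
f 49 51 50
f 50 51 52
f 50 52 46
f 51 43 53
f 51 53 52
f 52 53 54
f 52 54 46
f 53 43 55
f 53 55 54
f 54 55 56
f 54 56 46
f 55 43 57
f 55 57 56
f 56 57 58
f 56 58 46
f 57 43 59
f 57 59 58
f 58 59 60
f 58 60 46
f 59 43 44
f 59 44 60
f 60 44 45
f 60 45 46



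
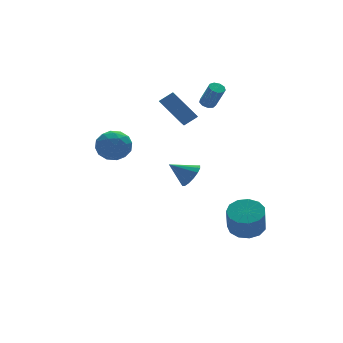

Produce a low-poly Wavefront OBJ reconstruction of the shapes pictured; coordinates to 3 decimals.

v 3.646 2.847 2.786
v 4.158 2.93 2.741
v 4.405 2.196 4.21
v 3.894 2.113 4.254
v 4.004 3.205 2.905
v 4.251 2.472 4.373
v 3.682 3.313 3.013
v 3.93 2.58 4.481
v 3.344 3.203 3.014
v 3.591 2.469 4.483
v 3.147 2.926 2.909
v 3.395 2.192 4.378
v 3.184 2.612 2.746
v 3.432 1.878 4.215
v 3.437 2.408 2.602
v 3.685 1.674 4.07
v 3.788 2.409 2.543
v 4.035 1.676 4.012
v 4.073 2.615 2.598
v 4.32 1.882 4.067
v 1.349 1.294 2.029
v 0.652 0.309 2.797
v 0.683 2.737 3.276
v -0.014 1.752 4.044
v 2.174 1.168 2.616
v 1.477 0.183 3.384
v 1.508 2.611 3.863
v 0.811 1.626 4.631
v 1.707 1.056 -2.04
v 2.222 1.79 -1.888
v 0.573 1.664 -1.14
v 1.972 1.894 -2.273
v 1.651 1.774 -2.596
v 1.344 1.461 -2.77
v 1.135 1.04 -2.748
v 1.079 0.622 -2.537
v 1.191 0.321 -2.192
v 1.441 0.217 -1.807
v 1.763 0.338 -1.484
v 2.069 0.65 -1.31
v 2.278 1.072 -1.332
v 2.334 1.489 -1.544
v 2.95 -3.433 -4.329
v 3.745 -4.188 -4.422
v 3.364 -4.782 -2.864
v 2.57 -4.027 -2.771
v 4.008 -3.688 -4.167
v 3.627 -4.282 -2.61
v 3.936 -3.108 -3.964
v 3.555 -3.701 -2.406
v 3.55 -2.63 -3.876
v 3.169 -3.223 -2.318
v 2.975 -2.408 -3.932
v 2.594 -3.001 -2.374
v 2.391 -2.511 -4.114
v 2.01 -3.104 -2.556
v 1.985 -2.907 -4.364
v 1.604 -3.5 -2.807
v 1.886 -3.47 -4.603
v 1.505 -4.064 -3.045
v 2.124 -4.022 -4.755
v 1.744 -4.615 -3.197
v 2.625 -4.386 -4.772
v 2.244 -4.98 -3.214
v 3.229 -4.449 -4.647
v 2.848 -5.042 -3.09
v -3.823 0.34 1.315
v -3.259 0.592 2.23
v -4.281 -1.232 2.03
v -3.717 -0.98 2.945
v -4.644 -0.433 2.7
v -4.361 0.538 2.259
v -3.179 -1.178 2.001
v -2.896 -0.207 1.56
v -2.861 -0.347 2.654
v -3.766 0.113 3.086
v -3.774 -0.753 1.174
v -4.679 -0.293 1.606
v -3.501 0.604 1.71
v -4.039 -1.244 2.55
v -4.584 -0.923 2.406
v -4.253 -0.775 2.944
v -4.149 0.573 1.727
v -3.817 0.72 2.265
v -4.631 0.118 2.541
v -3.723 -1.36 1.995
v -3.391 -1.213 2.533
v -3.287 0.135 1.316
v -2.956 0.283 1.854
v -2.909 -0.758 1.719
v -2.935 0.2 2.497
v -3.204 -0.724 2.917
v -2.888 -0.84 2.362
v -2.722 -0.269 2.103
v -3.467 0.471 2.751
v -3.737 -0.453 3.171
v -4.282 -0.132 3.027
v -4.115 0.439 2.768
v -3.233 -0.081 3
v -3.803 -0.187 1.089
v -4.073 -1.111 1.509
v -3.425 -1.079 1.492
v -3.258 -0.508 1.233
v -4.336 0.084 1.343
v -4.605 -0.84 1.763
v -4.818 -0.371 2.157
v -4.652 0.2 1.898
v -4.307 -0.559 1.26
f 2 1 5
f 2 5 3
f 3 5 6
f 3 6 4
f 5 1 7
f 5 7 6
f 6 7 8
f 6 8 4
f 7 1 9
f 7 9 8
f 8 9 10
f 8 10 4
f 9 1 11
f 9 11 10
f 10 11 12
f 10 12 4
f 11 1 13
f 11 13 12
f 12 13 14
f 12 14 4
f 13 1 15
f 13 15 14
f 14 15 16
f 14 16 4
f 15 1 17
f 15 17 16
f 16 17 18
f 16 18 4
f 17 1 19
f 17 19 18
f 18 19 20
f 18 20 4
f 19 1 2
f 19 2 20
f 20 2 3
f 20 3 4
f 22 24 21
f 25 22 21
f 21 24 23
f 23 25 21
f 22 28 24
f 26 22 25
f 26 28 22
f 24 28 23
f 27 25 23
f 23 28 27
f 27 26 25
f 28 26 27
f 30 29 32
f 30 32 31
f 32 29 33
f 32 33 31
f 33 29 34
f 33 34 31
f 34 29 35
f 34 35 31
f 35 29 36
f 35 36 31
f 36 29 37
f 36 37 31
f 37 29 38
f 37 38 31
f 38 29 39
f 38 39 31
f 39 29 40
f 39 40 31
f 40 29 41
f 40 41 31
f 41 29 42
f 41 42 31
f 42 29 30
f 42 30 31
f 44 43 47
f 44 47 45
f 45 47 48
f 45 48 46
f 47 43 49
f 47 49 48
f 48 49 50
f 48 50 46
f 49 43 51
f 49 51 50
f 50 51 52
f 50 52 46
f 51 43 53
f 51 53 52
f 52 53 54
f 52 54 46
f 53 43 55
f 53 55 54
f 54 55 56
f 54 56 46
f 55 43 57
f 55 57 56
f 56 57 58
f 56 58 46
f 57 43 59
f 57 59 58
f 58 59 60
f 58 60 46
f 59 43 61
f 59 61 60
f 60 61 62
f 60 62 46
f 61 43 63
f 61 63 62
f 62 63 64
f 62 64 46
f 63 43 65
f 63 65 64
f 64 65 66
f 64 66 46
f 65 43 44
f 65 44 66
f 66 44 45
f 66 45 46
f 67 104 83
f 104 78 107
f 83 107 72
f 104 107 83
f 67 83 79
f 83 72 84
f 79 84 68
f 83 84 79
f 67 79 88
f 79 68 89
f 88 89 74
f 79 89 88
f 67 88 100
f 88 74 103
f 100 103 77
f 88 103 100
f 67 100 104
f 100 77 108
f 104 108 78
f 100 108 104
f 68 84 95
f 84 72 98
f 95 98 76
f 84 98 95
f 72 107 85
f 107 78 106
f 85 106 71
f 107 106 85
f 78 108 105
f 108 77 101
f 105 101 69
f 108 101 105
f 77 103 102
f 103 74 90
f 102 90 73
f 103 90 102
f 74 89 94
f 89 68 91
f 94 91 75
f 89 91 94
f 70 96 82
f 96 76 97
f 82 97 71
f 96 97 82
f 70 82 80
f 82 71 81
f 80 81 69
f 82 81 80
f 70 80 87
f 80 69 86
f 87 86 73
f 80 86 87
f 70 87 92
f 87 73 93
f 92 93 75
f 87 93 92
f 70 92 96
f 92 75 99
f 96 99 76
f 92 99 96
f 71 97 85
f 97 76 98
f 85 98 72
f 97 98 85
f 69 81 105
f 81 71 106
f 105 106 78
f 81 106 105
f 73 86 102
f 86 69 101
f 102 101 77
f 86 101 102
f 75 93 94
f 93 73 90
f 94 90 74
f 93 90 94
f 76 99 95
f 99 75 91
f 95 91 68
f 99 91 95



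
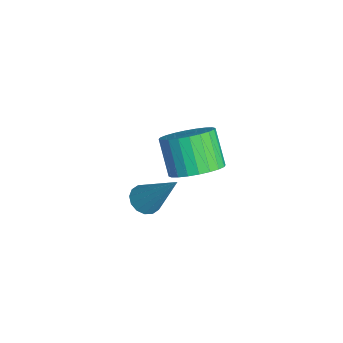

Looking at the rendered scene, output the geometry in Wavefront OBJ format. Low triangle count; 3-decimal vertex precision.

v -0.814 -0.413 -0.092
v -0.398 -0.77 -0.139
v 0.034 0.373 1.452
v -0.321 -0.546 -0.296
v -0.375 -0.286 -0.398
v -0.548 -0.06 -0.419
v -0.791 0.071 -0.352
v -1.041 0.072 -0.215
v -1.23 -0.057 -0.046
v -1.308 -0.281 0.111
v -1.253 -0.541 0.214
v -1.081 -0.767 0.234
v -0.837 -0.898 0.167
v -0.587 -0.899 0.03
v -3.548 1.852 -1.852
v -3.055 1.124 -1.549
v -3.938 1 -0.406
v -4.432 1.728 -0.708
v -2.883 1.399 -1.387
v -3.766 1.275 -0.243
v -2.812 1.743 -1.294
v -3.695 1.619 -0.151
v -2.853 2.103 -1.287
v -3.736 1.979 -0.144
v -3 2.425 -1.366
v -3.883 2.301 -0.223
v -3.231 2.66 -1.519
v -4.114 2.536 -0.375
v -3.51 2.772 -1.722
v -4.393 2.648 -0.579
v -3.795 2.744 -1.945
v -4.678 2.62 -0.802
v -4.042 2.58 -2.154
v -4.925 2.456 -1.011
v -4.214 2.305 -2.317
v -5.097 2.181 -1.173
v -4.285 1.961 -2.409
v -5.168 1.837 -1.266
v -4.244 1.601 -2.416
v -5.127 1.477 -1.273
v -4.097 1.279 -2.337
v -4.98 1.155 -1.194
v -3.866 1.044 -2.185
v -4.749 0.92 -1.041
v -3.587 0.932 -1.981
v -4.47 0.808 -0.838
v -3.302 0.96 -1.758
v -4.185 0.836 -0.615
f 2 1 4
f 2 4 3
f 4 1 5
f 4 5 3
f 5 1 6
f 5 6 3
f 6 1 7
f 6 7 3
f 7 1 8
f 7 8 3
f 8 1 9
f 8 9 3
f 9 1 10
f 9 10 3
f 10 1 11
f 10 11 3
f 11 1 12
f 11 12 3
f 12 1 13
f 12 13 3
f 13 1 14
f 13 14 3
f 14 1 2
f 14 2 3
f 16 15 19
f 16 19 17
f 17 19 20
f 17 20 18
f 19 15 21
f 19 21 20
f 20 21 22
f 20 22 18
f 21 15 23
f 21 23 22
f 22 23 24
f 22 24 18
f 23 15 25
f 23 25 24
f 24 25 26
f 24 26 18
f 25 15 27
f 25 27 26
f 26 27 28
f 26 28 18
f 27 15 29
f 27 29 28
f 28 29 30
f 28 30 18
f 29 15 31
f 29 31 30
f 30 31 32
f 30 32 18
f 31 15 33
f 31 33 32
f 32 33 34
f 32 34 18
f 33 15 35
f 33 35 34
f 34 35 36
f 34 36 18
f 35 15 37
f 35 37 36
f 36 37 38
f 36 38 18
f 37 15 39
f 37 39 38
f 38 39 40
f 38 40 18
f 39 15 41
f 39 41 40
f 40 41 42
f 40 42 18
f 41 15 43
f 41 43 42
f 42 43 44
f 42 44 18
f 43 15 45
f 43 45 44
f 44 45 46
f 44 46 18
f 45 15 47
f 45 47 46
f 46 47 48
f 46 48 18
f 47 15 16
f 47 16 48
f 48 16 17
f 48 17 18



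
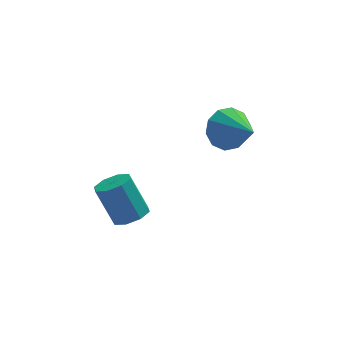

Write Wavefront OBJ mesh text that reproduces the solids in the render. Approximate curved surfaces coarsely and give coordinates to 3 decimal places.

v 2.875 3.197 -2.391
v 3.675 3.279 -3.035
v 3.685 1.763 -1.569
v 3.796 3.639 -2.525
v 3.565 3.831 -1.964
v 3.071 3.781 -1.565
v 2.502 3.507 -1.482
v 2.076 3.115 -1.747
v 1.955 2.754 -2.257
v 2.186 2.562 -2.818
v 2.68 2.613 -3.217
v 3.248 2.886 -3.3
v -1.213 -1.474 -3.459
v -0.551 -1.639 -3.125
v -1.204 -1.151 -1.587
v -1.867 -0.986 -1.921
v -0.576 -1.088 -3.31
v -1.229 -0.6 -1.773
v -0.974 -0.763 -3.582
v -1.628 -0.276 -2.045
v -1.512 -0.854 -3.782
v -2.166 -0.367 -2.245
v -1.876 -1.309 -3.793
v -2.529 -0.821 -2.255
v -1.851 -1.86 -3.607
v -2.504 -1.372 -2.07
v -1.452 -2.184 -3.335
v -2.106 -1.697 -1.798
v -0.914 -2.093 -3.135
v -1.568 -1.606 -1.598
f 2 1 4
f 2 4 3
f 4 1 5
f 4 5 3
f 5 1 6
f 5 6 3
f 6 1 7
f 6 7 3
f 7 1 8
f 7 8 3
f 8 1 9
f 8 9 3
f 9 1 10
f 9 10 3
f 10 1 11
f 10 11 3
f 11 1 12
f 11 12 3
f 12 1 2
f 12 2 3
f 14 13 17
f 14 17 15
f 15 17 18
f 15 18 16
f 17 13 19
f 17 19 18
f 18 19 20
f 18 20 16
f 19 13 21
f 19 21 20
f 20 21 22
f 20 22 16
f 21 13 23
f 21 23 22
f 22 23 24
f 22 24 16
f 23 13 25
f 23 25 24
f 24 25 26
f 24 26 16
f 25 13 27
f 25 27 26
f 26 27 28
f 26 28 16
f 27 13 29
f 27 29 28
f 28 29 30
f 28 30 16
f 29 13 14
f 29 14 30
f 30 14 15
f 30 15 16



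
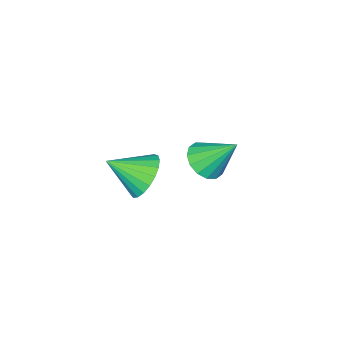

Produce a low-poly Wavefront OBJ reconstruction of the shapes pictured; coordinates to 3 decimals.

v -0.452 -0.623 -0.615
v 0.046 -0.51 -1.048
v 0.192 -1.277 -0.045
v 0.086 -0.308 -0.861
v 0.032 -0.16 -0.631
v -0.105 -0.093 -0.398
v -0.302 -0.117 -0.203
v -0.525 -0.228 -0.078
v -0.736 -0.408 -0.047
v -0.897 -0.625 -0.114
v -0.981 -0.842 -0.267
v -0.974 -1.021 -0.481
v -0.877 -1.131 -0.717
v -0.706 -1.153 -0.936
v -0.491 -1.084 -1.1
v -0.27 -0.935 -1.179
v -0.08 -0.732 -1.161
v -3.346 -1.406 -2.43
v -2.788 -1.162 -2.436
v -3.674 -0.634 -1.49
v -2.955 -0.987 -2.638
v -3.228 -0.924 -2.785
v -3.533 -0.99 -2.836
v -3.787 -1.168 -2.779
v -3.924 -1.41 -2.628
v -3.905 -1.65 -2.424
v -3.737 -1.825 -2.222
v -3.465 -1.888 -2.076
v -3.16 -1.822 -2.024
v -2.906 -1.644 -2.082
v -2.769 -1.402 -2.233
f 2 1 4
f 2 4 3
f 4 1 5
f 4 5 3
f 5 1 6
f 5 6 3
f 6 1 7
f 6 7 3
f 7 1 8
f 7 8 3
f 8 1 9
f 8 9 3
f 9 1 10
f 9 10 3
f 10 1 11
f 10 11 3
f 11 1 12
f 11 12 3
f 12 1 13
f 12 13 3
f 13 1 14
f 13 14 3
f 14 1 15
f 14 15 3
f 15 1 16
f 15 16 3
f 16 1 17
f 16 17 3
f 17 1 2
f 17 2 3
f 19 18 21
f 19 21 20
f 21 18 22
f 21 22 20
f 22 18 23
f 22 23 20
f 23 18 24
f 23 24 20
f 24 18 25
f 24 25 20
f 25 18 26
f 25 26 20
f 26 18 27
f 26 27 20
f 27 18 28
f 27 28 20
f 28 18 29
f 28 29 20
f 29 18 30
f 29 30 20
f 30 18 31
f 30 31 20
f 31 18 19
f 31 19 20



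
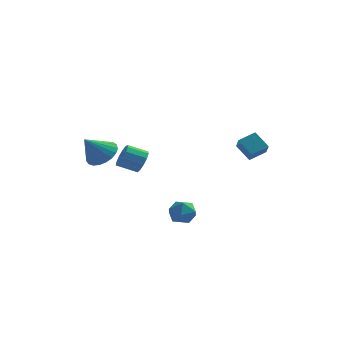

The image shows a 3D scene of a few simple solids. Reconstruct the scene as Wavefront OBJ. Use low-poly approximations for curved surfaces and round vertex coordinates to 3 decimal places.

v -2.997 -1.787 0.053
v -2.549 -1.213 0.694
v -3.703 -2.593 1.267
v -2.892 -1.013 0.627
v -3.254 -0.946 0.461
v -3.571 -1.024 0.224
v -3.788 -1.235 -0.042
v -3.869 -1.541 -0.292
v -3.799 -1.89 -0.482
v -3.59 -2.221 -0.58
v -3.279 -2.477 -0.569
v -2.919 -2.613 -0.45
v -2.572 -2.607 -0.244
v -2.298 -2.46 0.013
v -2.146 -2.195 0.277
v -2.14 -1.861 0.502
v -2.283 -1.513 0.649
v -1.217 -0.292 -0.925
v -0.865 -0.785 -0.465
v -1.891 -1.061 0.024
v -2.243 -0.568 -0.435
v -0.868 -0.409 -0.26
v -1.894 -0.685 0.23
v -0.982 0.004 -0.265
v -2.008 -0.273 0.224
v -1.17 0.323 -0.48
v -2.196 0.046 0.009
v -1.373 0.447 -0.836
v -2.4 0.17 -0.347
v -1.527 0.336 -1.22
v -2.553 0.06 -0.731
v -1.582 0.026 -1.511
v -2.608 -0.25 -1.021
v -1.521 -0.385 -1.615
v -2.547 -0.661 -1.126
v -1.364 -0.766 -1.5
v -2.39 -1.042 -1.011
v -1.16 -0.997 -1.203
v -2.186 -1.273 -0.713
v -0.974 -1.004 -0.817
v -2 -1.28 -0.327
v 3.794 3.323 -1.655
v 4.04 2.541 -0.967
v 2.995 3.786 -0.843
v 3.242 3.005 -0.155
v 4.598 3.955 -1.225
v 4.845 3.174 -0.537
v 3.8 4.419 -0.413
v 4.046 3.637 0.275
v 1.154 -3.12 -2.526
v 1.471 -2.723 -3.183
v 1.669 -4.277 -2.977
v 1.986 -3.88 -3.634
v 2.295 -3.74 -2.876
v 1.976 -3.025 -2.597
v 1.164 -3.975 -3.563
v 0.845 -3.26 -3.284
v 1.477 -3.251 -3.824
v 2.176 -3.106 -3.4
v 0.964 -3.894 -2.76
v 1.663 -3.749 -2.336
f 2 1 4
f 2 4 3
f 4 1 5
f 4 5 3
f 5 1 6
f 5 6 3
f 6 1 7
f 6 7 3
f 7 1 8
f 7 8 3
f 8 1 9
f 8 9 3
f 9 1 10
f 9 10 3
f 10 1 11
f 10 11 3
f 11 1 12
f 11 12 3
f 12 1 13
f 12 13 3
f 13 1 14
f 13 14 3
f 14 1 15
f 14 15 3
f 15 1 16
f 15 16 3
f 16 1 17
f 16 17 3
f 17 1 2
f 17 2 3
f 19 18 22
f 19 22 20
f 20 22 23
f 20 23 21
f 22 18 24
f 22 24 23
f 23 24 25
f 23 25 21
f 24 18 26
f 24 26 25
f 25 26 27
f 25 27 21
f 26 18 28
f 26 28 27
f 27 28 29
f 27 29 21
f 28 18 30
f 28 30 29
f 29 30 31
f 29 31 21
f 30 18 32
f 30 32 31
f 31 32 33
f 31 33 21
f 32 18 34
f 32 34 33
f 33 34 35
f 33 35 21
f 34 18 36
f 34 36 35
f 35 36 37
f 35 37 21
f 36 18 38
f 36 38 37
f 37 38 39
f 37 39 21
f 38 18 40
f 38 40 39
f 39 40 41
f 39 41 21
f 40 18 19
f 40 19 41
f 41 19 20
f 41 20 21
f 43 45 42
f 46 43 42
f 42 45 44
f 44 46 42
f 43 49 45
f 47 43 46
f 47 49 43
f 45 49 44
f 48 46 44
f 44 49 48
f 48 47 46
f 49 47 48
f 50 61 55
f 50 55 51
f 50 51 57
f 50 57 60
f 50 60 61
f 51 55 59
f 55 61 54
f 61 60 52
f 60 57 56
f 57 51 58
f 53 59 54
f 53 54 52
f 53 52 56
f 53 56 58
f 53 58 59
f 54 59 55
f 52 54 61
f 56 52 60
f 58 56 57
f 59 58 51



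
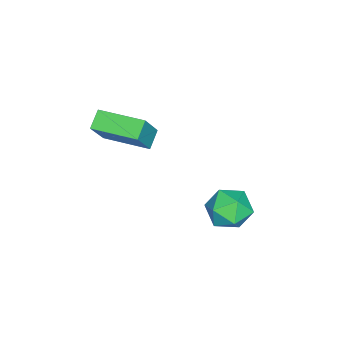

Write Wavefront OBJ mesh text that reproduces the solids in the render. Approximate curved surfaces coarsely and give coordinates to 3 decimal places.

v 0.329 -3.307 1.334
v 1.356 -3.406 2.858
v 0.4 -1.19 1.424
v 1.427 -1.289 2.948
v 1.133 -3.311 0.792
v 2.16 -3.41 2.316
v 1.204 -1.194 0.882
v 2.231 -1.293 2.406
v 0.674 2.803 -2.08
v 1.365 3.432 -1.512
v 1.595 1.368 -1.608
v 2.286 1.997 -1.04
v 1.256 1.866 -0.696
v 0.687 2.753 -0.987
v 2.273 2.047 -2.133
v 1.704 2.934 -2.424
v 2.353 2.965 -1.545
v 1.725 2.854 -0.657
v 1.235 1.946 -2.463
v 0.607 1.835 -1.575
f 2 4 1
f 5 2 1
f 1 4 3
f 3 5 1
f 2 8 4
f 6 2 5
f 6 8 2
f 4 8 3
f 7 5 3
f 3 8 7
f 7 6 5
f 8 6 7
f 9 20 14
f 9 14 10
f 9 10 16
f 9 16 19
f 9 19 20
f 10 14 18
f 14 20 13
f 20 19 11
f 19 16 15
f 16 10 17
f 12 18 13
f 12 13 11
f 12 11 15
f 12 15 17
f 12 17 18
f 13 18 14
f 11 13 20
f 15 11 19
f 17 15 16
f 18 17 10



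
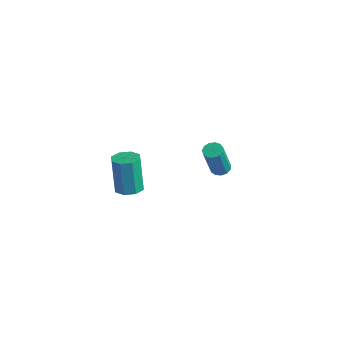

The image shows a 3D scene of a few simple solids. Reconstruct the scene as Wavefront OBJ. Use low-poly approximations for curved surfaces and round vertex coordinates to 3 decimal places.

v -3.614 2.959 -2.371
v -3.122 2.89 -2.42
v -3.033 2.273 -0.679
v -3.526 2.341 -0.629
v -3.156 3.153 -2.325
v -3.067 2.536 -0.584
v -3.336 3.355 -2.245
v -3.247 2.737 -0.503
v -3.604 3.43 -2.204
v -3.516 2.813 -0.463
v -3.876 3.356 -2.217
v -3.787 2.738 -0.475
v -4.064 3.156 -2.278
v -3.976 2.538 -0.536
v -4.11 2.893 -2.369
v -4.021 2.276 -0.627
v -3.998 2.651 -2.46
v -3.909 2.034 -0.719
v -3.765 2.507 -2.523
v -3.676 1.889 -0.782
v -3.483 2.506 -2.538
v -3.394 1.889 -0.796
v -3.244 2.649 -2.5
v -3.155 2.032 -0.758
v -2.789 -3.414 0.644
v -2.212 -3.086 0.738
v -2.595 -2.918 2.509
v -3.171 -3.246 2.416
v -2.601 -2.771 0.624
v -2.983 -2.603 2.396
v -3.099 -2.833 0.522
v -3.482 -2.665 2.294
v -3.416 -3.235 0.492
v -3.799 -3.067 2.263
v -3.365 -3.742 0.551
v -3.748 -3.574 2.322
v -2.977 -4.057 0.664
v -3.359 -3.889 2.436
v -2.478 -3.995 0.766
v -2.861 -3.827 2.538
v -2.161 -3.593 0.797
v -2.544 -3.425 2.568
f 2 1 5
f 2 5 3
f 3 5 6
f 3 6 4
f 5 1 7
f 5 7 6
f 6 7 8
f 6 8 4
f 7 1 9
f 7 9 8
f 8 9 10
f 8 10 4
f 9 1 11
f 9 11 10
f 10 11 12
f 10 12 4
f 11 1 13
f 11 13 12
f 12 13 14
f 12 14 4
f 13 1 15
f 13 15 14
f 14 15 16
f 14 16 4
f 15 1 17
f 15 17 16
f 16 17 18
f 16 18 4
f 17 1 19
f 17 19 18
f 18 19 20
f 18 20 4
f 19 1 21
f 19 21 20
f 20 21 22
f 20 22 4
f 21 1 23
f 21 23 22
f 22 23 24
f 22 24 4
f 23 1 2
f 23 2 24
f 24 2 3
f 24 3 4
f 26 25 29
f 26 29 27
f 27 29 30
f 27 30 28
f 29 25 31
f 29 31 30
f 30 31 32
f 30 32 28
f 31 25 33
f 31 33 32
f 32 33 34
f 32 34 28
f 33 25 35
f 33 35 34
f 34 35 36
f 34 36 28
f 35 25 37
f 35 37 36
f 36 37 38
f 36 38 28
f 37 25 39
f 37 39 38
f 38 39 40
f 38 40 28
f 39 25 41
f 39 41 40
f 40 41 42
f 40 42 28
f 41 25 26
f 41 26 42
f 42 26 27
f 42 27 28



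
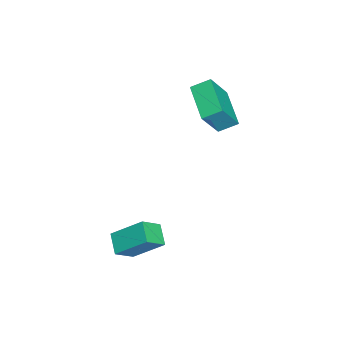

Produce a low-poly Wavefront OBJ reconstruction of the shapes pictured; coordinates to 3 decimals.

v -2.553 0.216 0.54
v -1.804 -0.467 2.229
v -2.774 1.111 1
v -2.025 0.428 2.689
v -0.835 0.892 0.051
v -0.086 0.209 1.74
v -1.056 1.787 0.511
v -0.307 1.104 2.2
v 3.842 -2.383 -4.697
v 2.892 -2.698 -4.291
v 3.873 -0.973 -3.53
v 2.923 -1.288 -3.124
v 4.437 -3.092 -3.856
v 3.487 -3.407 -3.45
v 4.468 -1.682 -2.689
v 3.518 -1.997 -2.283
f 2 4 1
f 5 2 1
f 1 4 3
f 3 5 1
f 2 8 4
f 6 2 5
f 6 8 2
f 4 8 3
f 7 5 3
f 3 8 7
f 7 6 5
f 8 6 7
f 10 12 9
f 13 10 9
f 9 12 11
f 11 13 9
f 10 16 12
f 14 10 13
f 14 16 10
f 12 16 11
f 15 13 11
f 11 16 15
f 15 14 13
f 16 14 15



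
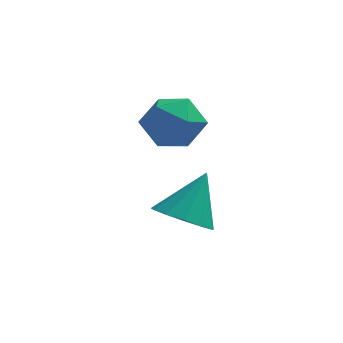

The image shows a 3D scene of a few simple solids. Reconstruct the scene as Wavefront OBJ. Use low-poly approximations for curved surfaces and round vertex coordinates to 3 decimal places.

v -2.429 -0.753 -1.262
v -1.929 -0.024 -1.704
v -1.051 -1.416 -0.796
v -0.551 -0.687 -1.238
v -1.088 -0.499 -0.43
v -1.94 -0.089 -0.718
v -1.04 -1.351 -1.782
v -1.892 -0.941 -2.07
v -1.071 -0.393 -2.025
v -1.1 0.133 -1.189
v -1.88 -1.573 -1.311
v -1.909 -1.047 -0.475
v -1.145 -1.801 -4.39
v -0.304 -1.764 -4.785
v -0.555 -0.939 -3.05
v -0.561 -1.337 -4.946
v -1.004 -1.058 -4.931
v -1.492 -1.014 -4.744
v -1.87 -1.221 -4.445
v -2.017 -1.611 -4.128
v -1.888 -2.062 -3.895
v -1.523 -2.431 -3.819
v -1.038 -2.599 -3.924
v -0.587 -2.514 -4.177
v -0.313 -2.203 -4.498
f 1 12 6
f 1 6 2
f 1 2 8
f 1 8 11
f 1 11 12
f 2 6 10
f 6 12 5
f 12 11 3
f 11 8 7
f 8 2 9
f 4 10 5
f 4 5 3
f 4 3 7
f 4 7 9
f 4 9 10
f 5 10 6
f 3 5 12
f 7 3 11
f 9 7 8
f 10 9 2
f 14 13 16
f 14 16 15
f 16 13 17
f 16 17 15
f 17 13 18
f 17 18 15
f 18 13 19
f 18 19 15
f 19 13 20
f 19 20 15
f 20 13 21
f 20 21 15
f 21 13 22
f 21 22 15
f 22 13 23
f 22 23 15
f 23 13 24
f 23 24 15
f 24 13 25
f 24 25 15
f 25 13 14
f 25 14 15



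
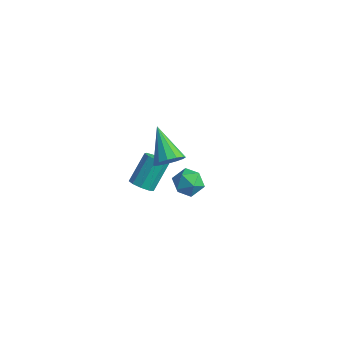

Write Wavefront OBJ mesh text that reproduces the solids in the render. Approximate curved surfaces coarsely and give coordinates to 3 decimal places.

v -2.147 1.347 -3.508
v -1.798 0.901 -2.711
v -2.482 -0.061 -4.149
v -2.133 -0.507 -3.352
v -2.963 0.008 -3.3
v -2.756 0.877 -2.904
v -1.524 -0.037 -3.956
v -1.317 0.832 -3.56
v -1.413 0.045 -2.988
v -2.302 0.073 -2.583
v -1.978 0.767 -4.277
v -2.867 0.795 -3.872
v -2.507 -2.891 -1.454
v -2.128 -3.341 -1.021
v -2.194 -2.038 0.387
v -2.573 -1.589 -0.046
v -1.816 -3.047 -1.278
v -1.882 -1.744 0.131
v -1.827 -2.681 -1.617
v -1.893 -1.378 -0.208
v -2.157 -2.413 -1.88
v -2.222 -1.11 -0.471
v -2.65 -2.369 -1.944
v -2.716 -1.066 -0.535
v -3.077 -2.569 -1.779
v -3.142 -1.267 -0.37
v -3.237 -2.92 -1.462
v -3.302 -1.618 -0.053
v -3.055 -3.258 -1.141
v -3.121 -1.955 0.268
v -2.618 -3.424 -0.967
v -2.683 -2.121 0.442
v 0.288 -3.767 3.198
v 0.583 -4.235 3.856
v -1.288 -2.953 4.482
v 0.817 -3.811 3.874
v 0.883 -3.373 3.678
v 0.76 -3.06 3.329
v 0.487 -2.971 2.938
v 0.151 -3.135 2.63
v -0.141 -3.5 2.502
v -0.298 -3.949 2.595
v -0.268 -4.341 2.879
v -0.061 -4.55 3.265
v 0.256 -4.51 3.629
f 1 12 6
f 1 6 2
f 1 2 8
f 1 8 11
f 1 11 12
f 2 6 10
f 6 12 5
f 12 11 3
f 11 8 7
f 8 2 9
f 4 10 5
f 4 5 3
f 4 3 7
f 4 7 9
f 4 9 10
f 5 10 6
f 3 5 12
f 7 3 11
f 9 7 8
f 10 9 2
f 14 13 17
f 14 17 15
f 15 17 18
f 15 18 16
f 17 13 19
f 17 19 18
f 18 19 20
f 18 20 16
f 19 13 21
f 19 21 20
f 20 21 22
f 20 22 16
f 21 13 23
f 21 23 22
f 22 23 24
f 22 24 16
f 23 13 25
f 23 25 24
f 24 25 26
f 24 26 16
f 25 13 27
f 25 27 26
f 26 27 28
f 26 28 16
f 27 13 29
f 27 29 28
f 28 29 30
f 28 30 16
f 29 13 31
f 29 31 30
f 30 31 32
f 30 32 16
f 31 13 14
f 31 14 32
f 32 14 15
f 32 15 16
f 34 33 36
f 34 36 35
f 36 33 37
f 36 37 35
f 37 33 38
f 37 38 35
f 38 33 39
f 38 39 35
f 39 33 40
f 39 40 35
f 40 33 41
f 40 41 35
f 41 33 42
f 41 42 35
f 42 33 43
f 42 43 35
f 43 33 44
f 43 44 35
f 44 33 45
f 44 45 35
f 45 33 34
f 45 34 35



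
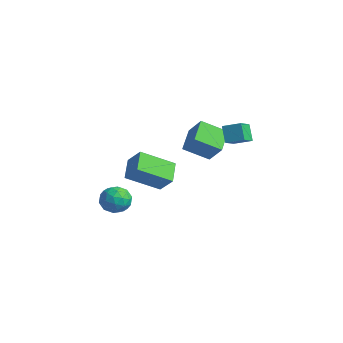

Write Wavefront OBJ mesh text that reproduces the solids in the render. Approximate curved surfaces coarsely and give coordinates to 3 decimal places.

v 2.806 -2.951 1.112
v 2.094 -4.582 2.129
v 1.931 -2.175 1.744
v 1.219 -3.806 2.762
v 3.621 -2.754 1.998
v 2.909 -4.385 3.016
v 2.746 -1.978 2.631
v 2.034 -3.609 3.648
v -0.889 1.781 1.697
v -1.809 2.859 2.395
v -1.847 1.673 0.6
v -2.767 2.751 1.298
v -0.093 2.989 0.882
v -1.013 4.067 1.58
v -1.051 2.881 -0.215
v -1.971 3.959 0.483
v 3.004 0.894 3.359
v 2.423 1.107 4.245
v 2.5 1.809 2.809
v 1.92 2.022 3.695
v 3.76 1.518 3.705
v 3.18 1.731 4.591
v 3.257 2.433 3.155
v 2.676 2.646 4.041
v -2.953 -1.985 -1.845
v -2.206 -1.473 -2.082
v -2.214 -3.247 -2.238
v -1.467 -2.735 -2.475
v -1.715 -2.814 -1.576
v -2.171 -2.034 -1.333
v -2.249 -2.686 -2.987
v -2.705 -1.906 -2.744
v -1.771 -1.907 -2.788
v -1.44 -1.986 -1.916
v -2.98 -2.734 -2.404
v -2.649 -2.813 -1.532
v -2.644 -1.618 -1.929
v -1.776 -3.102 -2.391
v -1.921 -3.148 -1.863
v -1.482 -2.847 -2.002
v -2.624 -1.948 -1.489
v -2.185 -1.647 -1.628
v -1.896 -2.435 -1.331
v -2.235 -3.073 -2.692
v -1.796 -2.772 -2.831
v -2.938 -1.873 -2.318
v -2.499 -1.572 -2.457
v -2.524 -2.285 -2.989
v -1.949 -1.573 -2.483
v -1.515 -2.314 -2.714
v -1.975 -2.286 -3.015
v -2.243 -1.827 -2.872
v -1.755 -1.619 -1.97
v -1.321 -2.361 -2.202
v -1.466 -2.407 -1.673
v -1.735 -1.948 -1.53
v -1.499 -1.874 -2.385
v -3.099 -2.359 -2.118
v -2.665 -3.101 -2.35
v -2.685 -2.772 -2.79
v -2.954 -2.313 -2.647
v -2.905 -2.406 -1.606
v -2.471 -3.147 -1.837
v -2.177 -2.893 -1.448
v -2.445 -2.434 -1.305
v -2.921 -2.846 -1.935
f 2 4 1
f 5 2 1
f 1 4 3
f 3 5 1
f 2 8 4
f 6 2 5
f 6 8 2
f 4 8 3
f 7 5 3
f 3 8 7
f 7 6 5
f 8 6 7
f 10 12 9
f 13 10 9
f 9 12 11
f 11 13 9
f 10 16 12
f 14 10 13
f 14 16 10
f 12 16 11
f 15 13 11
f 11 16 15
f 15 14 13
f 16 14 15
f 18 20 17
f 21 18 17
f 17 20 19
f 19 21 17
f 18 24 20
f 22 18 21
f 22 24 18
f 20 24 19
f 23 21 19
f 19 24 23
f 23 22 21
f 24 22 23
f 25 62 41
f 62 36 65
f 41 65 30
f 62 65 41
f 25 41 37
f 41 30 42
f 37 42 26
f 41 42 37
f 25 37 46
f 37 26 47
f 46 47 32
f 37 47 46
f 25 46 58
f 46 32 61
f 58 61 35
f 46 61 58
f 25 58 62
f 58 35 66
f 62 66 36
f 58 66 62
f 26 42 53
f 42 30 56
f 53 56 34
f 42 56 53
f 30 65 43
f 65 36 64
f 43 64 29
f 65 64 43
f 36 66 63
f 66 35 59
f 63 59 27
f 66 59 63
f 35 61 60
f 61 32 48
f 60 48 31
f 61 48 60
f 32 47 52
f 47 26 49
f 52 49 33
f 47 49 52
f 28 54 40
f 54 34 55
f 40 55 29
f 54 55 40
f 28 40 38
f 40 29 39
f 38 39 27
f 40 39 38
f 28 38 45
f 38 27 44
f 45 44 31
f 38 44 45
f 28 45 50
f 45 31 51
f 50 51 33
f 45 51 50
f 28 50 54
f 50 33 57
f 54 57 34
f 50 57 54
f 29 55 43
f 55 34 56
f 43 56 30
f 55 56 43
f 27 39 63
f 39 29 64
f 63 64 36
f 39 64 63
f 31 44 60
f 44 27 59
f 60 59 35
f 44 59 60
f 33 51 52
f 51 31 48
f 52 48 32
f 51 48 52
f 34 57 53
f 57 33 49
f 53 49 26
f 57 49 53



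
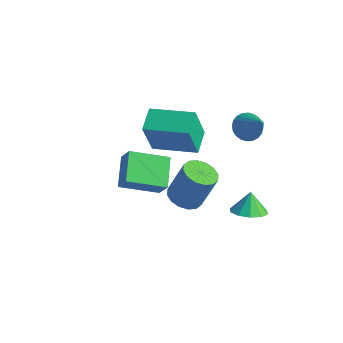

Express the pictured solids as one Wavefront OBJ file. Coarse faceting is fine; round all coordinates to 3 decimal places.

v 1.073 2.068 -3.958
v 1.853 2.372 -3.895
v 0.827 2.512 -3.062
v 1.564 2.722 -4.148
v 1.088 2.822 -4.328
v 0.605 2.634 -4.367
v 0.302 2.23 -4.249
v 0.292 1.764 -4.021
v 0.581 1.414 -3.769
v 1.058 1.314 -3.589
v 1.54 1.502 -3.55
v 1.844 1.906 -3.667
v 0.567 -1.819 0.332
v 1.311 -1.991 0.177
v 1.758 -1.493 1.773
v 1.013 -1.321 1.928
v 1.269 -1.604 0.069
v 1.716 -1.107 1.664
v 1.038 -1.275 0.031
v 1.485 -0.778 1.626
v 0.681 -1.092 0.074
v 1.128 -0.594 1.669
v 0.293 -1.103 0.186
v 0.74 -0.606 1.781
v -0.021 -1.306 0.337
v 0.425 -0.809 1.933
v -0.178 -1.647 0.487
v 0.269 -1.149 2.083
v -0.136 -2.033 0.596
v 0.311 -1.536 2.191
v 0.095 -2.362 0.634
v 0.542 -1.865 2.229
v 0.452 -2.546 0.591
v 0.899 -2.048 2.186
v 0.84 -2.534 0.479
v 1.287 -2.037 2.074
v 1.155 -2.331 0.327
v 1.601 -1.834 1.923
v -5.282 1.167 -3.434
v -4.694 1.022 -2.468
v -3.945 2.393 -4.063
v -3.357 2.248 -3.097
v -4.483 -0.048 -4.103
v -3.895 -0.193 -3.137
v -3.146 1.178 -4.732
v -2.558 1.033 -3.766
v 0.243 2.947 0.972
v 0.72 2.694 0.511
v 1.337 2.533 2.328
v 0.797 2.96 0.529
v 0.791 3.223 0.615
v 0.701 3.444 0.755
v 0.541 3.59 0.928
v 0.336 3.637 1.108
v 0.117 3.58 1.268
v -0.083 3.426 1.382
v -0.234 3.199 1.434
v -0.311 2.934 1.416
v -0.305 2.67 1.33
v -0.214 2.449 1.19
v -0.055 2.304 1.017
v 0.15 2.256 0.837
v 0.37 2.313 0.677
v 0.569 2.467 0.563
v -3.367 0.992 -1.355
v -3.469 0.459 0.456
v -3.841 2.067 -1.065
v -3.943 1.534 0.745
v -1.457 1.746 -1.025
v -1.559 1.213 0.785
v -1.931 2.821 -0.736
v -2.033 2.288 1.075
f 2 1 4
f 2 4 3
f 4 1 5
f 4 5 3
f 5 1 6
f 5 6 3
f 6 1 7
f 6 7 3
f 7 1 8
f 7 8 3
f 8 1 9
f 8 9 3
f 9 1 10
f 9 10 3
f 10 1 11
f 10 11 3
f 11 1 12
f 11 12 3
f 12 1 2
f 12 2 3
f 14 13 17
f 14 17 15
f 15 17 18
f 15 18 16
f 17 13 19
f 17 19 18
f 18 19 20
f 18 20 16
f 19 13 21
f 19 21 20
f 20 21 22
f 20 22 16
f 21 13 23
f 21 23 22
f 22 23 24
f 22 24 16
f 23 13 25
f 23 25 24
f 24 25 26
f 24 26 16
f 25 13 27
f 25 27 26
f 26 27 28
f 26 28 16
f 27 13 29
f 27 29 28
f 28 29 30
f 28 30 16
f 29 13 31
f 29 31 30
f 30 31 32
f 30 32 16
f 31 13 33
f 31 33 32
f 32 33 34
f 32 34 16
f 33 13 35
f 33 35 34
f 34 35 36
f 34 36 16
f 35 13 37
f 35 37 36
f 36 37 38
f 36 38 16
f 37 13 14
f 37 14 38
f 38 14 15
f 38 15 16
f 40 42 39
f 43 40 39
f 39 42 41
f 41 43 39
f 40 46 42
f 44 40 43
f 44 46 40
f 42 46 41
f 45 43 41
f 41 46 45
f 45 44 43
f 46 44 45
f 48 47 50
f 48 50 49
f 50 47 51
f 50 51 49
f 51 47 52
f 51 52 49
f 52 47 53
f 52 53 49
f 53 47 54
f 53 54 49
f 54 47 55
f 54 55 49
f 55 47 56
f 55 56 49
f 56 47 57
f 56 57 49
f 57 47 58
f 57 58 49
f 58 47 59
f 58 59 49
f 59 47 60
f 59 60 49
f 60 47 61
f 60 61 49
f 61 47 62
f 61 62 49
f 62 47 63
f 62 63 49
f 63 47 64
f 63 64 49
f 64 47 48
f 64 48 49
f 66 68 65
f 69 66 65
f 65 68 67
f 67 69 65
f 66 72 68
f 70 66 69
f 70 72 66
f 68 72 67
f 71 69 67
f 67 72 71
f 71 70 69
f 72 70 71

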